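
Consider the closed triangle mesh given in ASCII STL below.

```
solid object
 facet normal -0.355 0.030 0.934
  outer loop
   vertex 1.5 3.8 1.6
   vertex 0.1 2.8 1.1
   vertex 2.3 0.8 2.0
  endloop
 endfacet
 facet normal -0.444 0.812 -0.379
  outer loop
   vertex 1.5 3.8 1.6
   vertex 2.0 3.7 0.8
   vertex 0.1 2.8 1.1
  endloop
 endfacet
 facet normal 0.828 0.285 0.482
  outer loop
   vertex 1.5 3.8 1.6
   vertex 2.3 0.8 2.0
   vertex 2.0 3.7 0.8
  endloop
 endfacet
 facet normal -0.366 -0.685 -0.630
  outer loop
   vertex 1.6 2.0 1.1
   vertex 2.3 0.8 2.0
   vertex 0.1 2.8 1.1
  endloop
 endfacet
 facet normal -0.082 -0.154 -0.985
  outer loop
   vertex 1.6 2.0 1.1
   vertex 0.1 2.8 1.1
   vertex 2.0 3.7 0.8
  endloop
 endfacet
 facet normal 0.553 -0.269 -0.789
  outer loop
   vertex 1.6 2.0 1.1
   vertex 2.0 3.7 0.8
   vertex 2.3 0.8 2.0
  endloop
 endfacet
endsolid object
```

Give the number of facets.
6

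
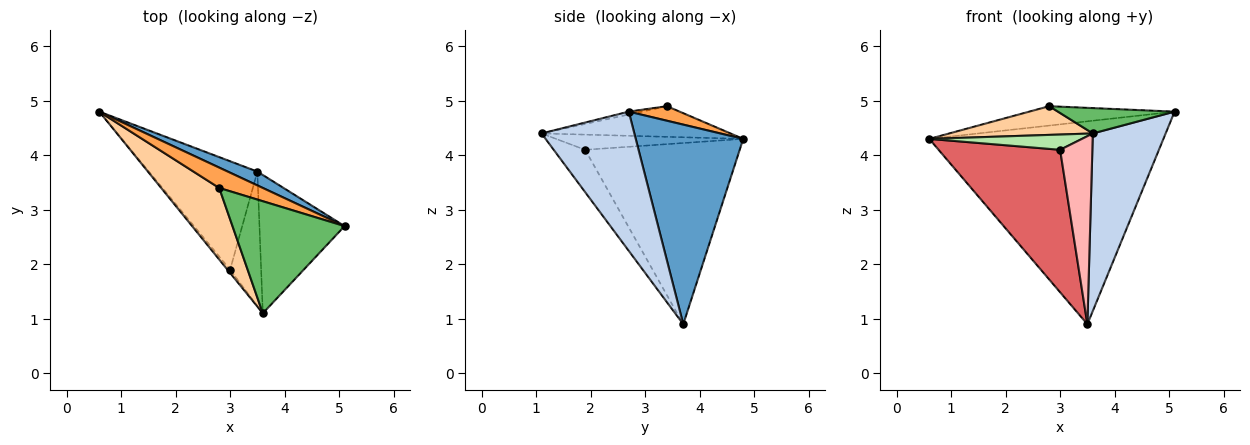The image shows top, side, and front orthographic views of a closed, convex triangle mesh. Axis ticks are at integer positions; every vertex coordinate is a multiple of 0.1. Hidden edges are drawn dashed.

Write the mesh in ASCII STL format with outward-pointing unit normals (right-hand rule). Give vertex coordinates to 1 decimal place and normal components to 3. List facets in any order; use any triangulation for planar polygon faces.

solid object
 facet normal 0.416 0.907 0.062
  outer loop
   vertex 3.5 3.7 0.9
   vertex 0.6 4.8 4.3
   vertex 5.1 2.7 4.8
  endloop
 endfacet
 facet normal 0.709 -0.556 -0.433
  outer loop
   vertex 3.5 3.7 0.9
   vertex 5.1 2.7 4.8
   vertex 3.6 1.1 4.4
  endloop
 endfacet
 facet normal 0.235 0.670 0.704
  outer loop
   vertex 2.8 3.4 4.9
   vertex 5.1 2.7 4.8
   vertex 0.6 4.8 4.3
  endloop
 endfacet
 facet normal -0.440 -0.334 0.833
  outer loop
   vertex 2.8 3.4 4.9
   vertex 0.6 4.8 4.3
   vertex 3.6 1.1 4.4
  endloop
 endfacet
 facet normal -0.025 -0.221 0.975
  outer loop
   vertex 2.8 3.4 4.9
   vertex 3.6 1.1 4.4
   vertex 5.1 2.7 4.8
  endloop
 endfacet
 facet normal -0.768 -0.626 -0.134
  outer loop
   vertex 3.0 1.9 4.1
   vertex 3.6 1.1 4.4
   vertex 0.6 4.8 4.3
  endloop
 endfacet
 facet normal -0.711 -0.559 -0.426
  outer loop
   vertex 3.0 1.9 4.1
   vertex 0.6 4.8 4.3
   vertex 3.5 3.7 0.9
  endloop
 endfacet
 facet normal -0.622 -0.637 -0.456
  outer loop
   vertex 3.0 1.9 4.1
   vertex 3.5 3.7 0.9
   vertex 3.6 1.1 4.4
  endloop
 endfacet
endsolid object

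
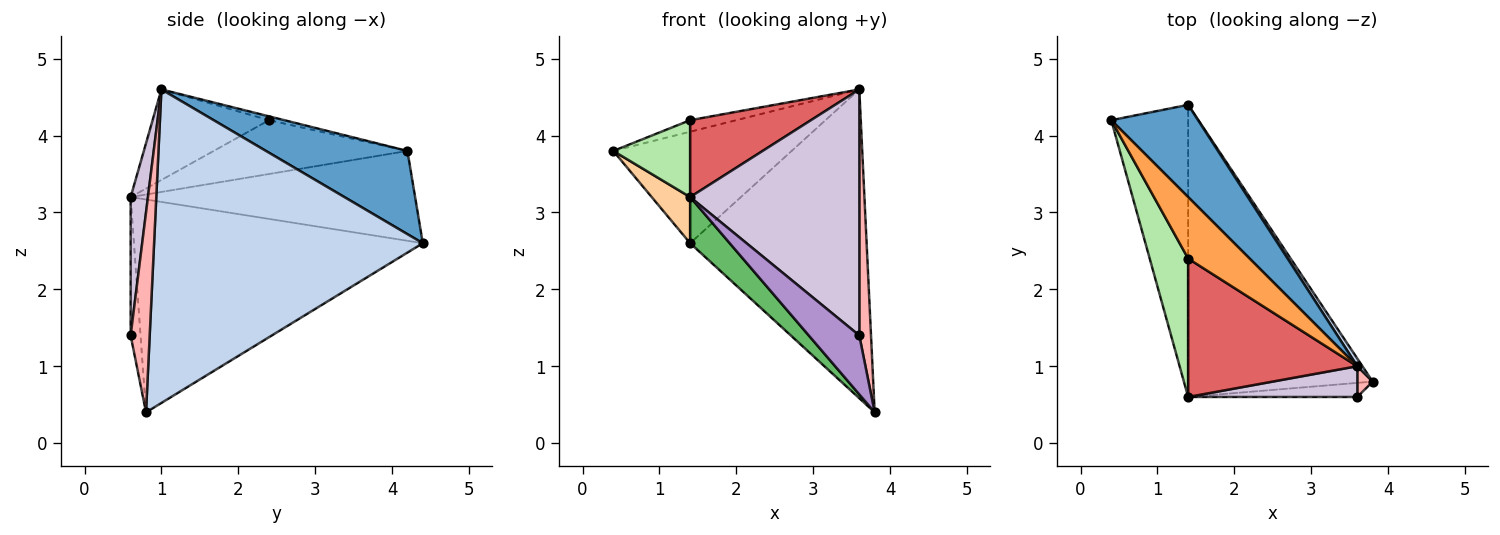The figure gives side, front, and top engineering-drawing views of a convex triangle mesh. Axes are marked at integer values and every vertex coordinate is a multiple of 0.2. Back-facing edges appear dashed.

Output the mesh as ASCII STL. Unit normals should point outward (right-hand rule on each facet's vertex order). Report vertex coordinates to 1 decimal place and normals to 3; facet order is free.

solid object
 facet normal 0.521 0.657 0.544
  outer loop
   vertex 3.6 1.0 4.6
   vertex 1.4 4.4 2.6
   vertex 0.4 4.2 3.8
  endloop
 endfacet
 facet normal 0.836 0.549 0.014
  outer loop
   vertex 3.6 1.0 4.6
   vertex 3.8 0.8 0.4
   vertex 1.4 4.4 2.6
  endloop
 endfacet
 facet normal -0.061 0.184 0.981
  outer loop
   vertex 1.4 2.4 4.2
   vertex 3.6 1.0 4.6
   vertex 0.4 4.2 3.8
  endloop
 endfacet
 facet normal -0.756 -0.102 -0.647
  outer loop
   vertex 1.4 0.6 3.2
   vertex 0.4 4.2 3.8
   vertex 1.4 4.4 2.6
  endloop
 endfacet
 facet normal -0.752 -0.103 -0.652
  outer loop
   vertex 1.4 0.6 3.2
   vertex 1.4 4.4 2.6
   vertex 3.8 0.8 0.4
  endloop
 endfacet
 facet normal -0.774 -0.307 0.553
  outer loop
   vertex 1.4 0.6 3.2
   vertex 1.4 2.4 4.2
   vertex 0.4 4.2 3.8
  endloop
 endfacet
 facet normal -0.424 -0.440 0.792
  outer loop
   vertex 1.4 0.6 3.2
   vertex 3.6 1.0 4.6
   vertex 1.4 2.4 4.2
  endloop
 endfacet
 facet normal 0.850 -0.523 0.065
  outer loop
   vertex 3.6 0.6 1.4
   vertex 3.8 0.8 0.4
   vertex 3.6 1.0 4.6
  endloop
 endfacet
 facet normal -0.187 -0.955 -0.228
  outer loop
   vertex 3.6 0.6 1.4
   vertex 1.4 0.6 3.2
   vertex 3.8 0.8 0.4
  endloop
 endfacet
 facet normal 0.101 -0.987 0.123
  outer loop
   vertex 3.6 0.6 1.4
   vertex 3.6 1.0 4.6
   vertex 1.4 0.6 3.2
  endloop
 endfacet
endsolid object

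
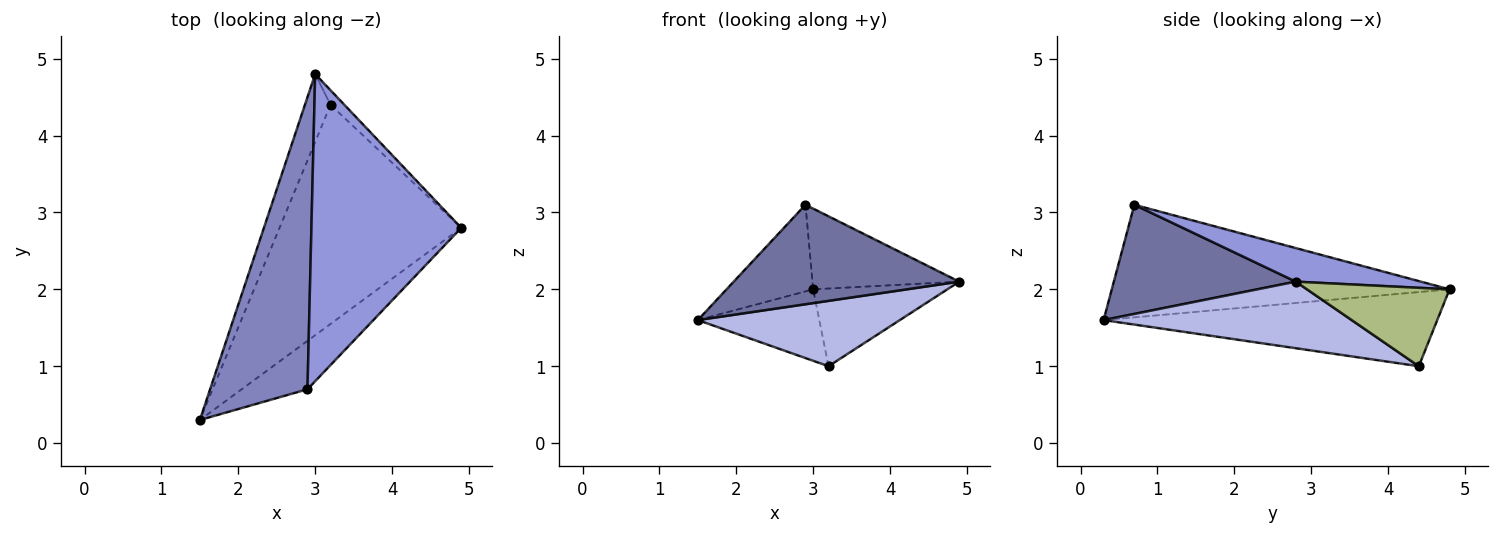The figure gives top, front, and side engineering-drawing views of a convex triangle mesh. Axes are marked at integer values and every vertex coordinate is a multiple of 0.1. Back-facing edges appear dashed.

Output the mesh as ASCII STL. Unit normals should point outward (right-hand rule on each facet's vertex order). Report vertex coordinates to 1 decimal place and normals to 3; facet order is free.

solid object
 facet normal 0.587 -0.728 -0.354
  outer loop
   vertex 2.9 0.7 3.1
   vertex 1.5 0.3 1.6
   vertex 4.9 2.8 2.1
  endloop
 endfacet
 facet normal -0.742 0.190 0.642
  outer loop
   vertex 2.9 0.7 3.1
   vertex 3.0 4.8 2.0
   vertex 1.5 0.3 1.6
  endloop
 endfacet
 facet normal 0.212 0.248 0.945
  outer loop
   vertex 2.9 0.7 3.1
   vertex 4.9 2.8 2.1
   vertex 3.0 4.8 2.0
  endloop
 endfacet
 facet normal 0.331 -0.270 -0.904
  outer loop
   vertex 3.2 4.4 1.0
   vertex 4.9 2.8 2.1
   vertex 1.5 0.3 1.6
  endloop
 endfacet
 facet normal -0.894 0.325 -0.309
  outer loop
   vertex 3.2 4.4 1.0
   vertex 1.5 0.3 1.6
   vertex 3.0 4.8 2.0
  endloop
 endfacet
 facet normal 0.722 0.680 -0.127
  outer loop
   vertex 3.2 4.4 1.0
   vertex 3.0 4.8 2.0
   vertex 4.9 2.8 2.1
  endloop
 endfacet
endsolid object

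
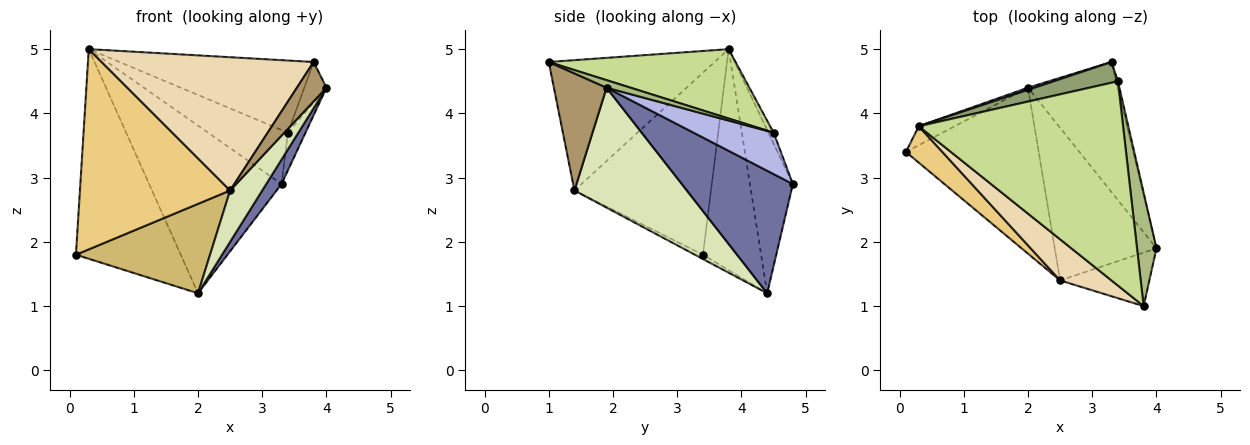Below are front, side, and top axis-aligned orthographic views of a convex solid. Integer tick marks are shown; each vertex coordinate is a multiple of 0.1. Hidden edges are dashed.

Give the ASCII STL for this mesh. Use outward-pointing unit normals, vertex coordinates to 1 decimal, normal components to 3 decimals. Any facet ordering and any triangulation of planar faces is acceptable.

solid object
 facet normal 0.802 -0.110 -0.587
  outer loop
   vertex 2.0 4.4 1.2
   vertex 3.3 4.8 2.9
   vertex 4.0 1.9 4.4
  endloop
 endfacet
 facet normal -0.484 0.872 -0.079
  outer loop
   vertex 2.0 4.4 1.2
   vertex 0.1 3.4 1.8
   vertex 0.3 3.8 5.0
  endloop
 endfacet
 facet normal -0.309 0.951 0.012
  outer loop
   vertex 2.0 4.4 1.2
   vertex 0.3 3.8 5.0
   vertex 3.3 4.8 2.9
  endloop
 endfacet
 facet normal 0.976 0.214 -0.042
  outer loop
   vertex 3.4 4.5 3.7
   vertex 4.0 1.9 4.4
   vertex 3.3 4.8 2.9
  endloop
 endfacet
 facet normal -0.061 0.932 0.357
  outer loop
   vertex 3.4 4.5 3.7
   vertex 3.3 4.8 2.9
   vertex 0.3 3.8 5.0
  endloop
 endfacet
 facet normal 0.342 0.317 0.885
  outer loop
   vertex 3.4 4.5 3.7
   vertex 3.8 1.0 4.8
   vertex 4.0 1.9 4.4
  endloop
 endfacet
 facet normal 0.305 0.317 0.898
  outer loop
   vertex 3.4 4.5 3.7
   vertex 0.3 3.8 5.0
   vertex 3.8 1.0 4.8
  endloop
 endfacet
 facet normal 0.745 -0.213 -0.632
  outer loop
   vertex 2.5 1.4 2.8
   vertex 2.0 4.4 1.2
   vertex 4.0 1.9 4.4
  endloop
 endfacet
 facet normal 0.726 -0.407 -0.554
  outer loop
   vertex 2.5 1.4 2.8
   vertex 4.0 1.9 4.4
   vertex 3.8 1.0 4.8
  endloop
 endfacet
 facet normal -0.028 -0.474 -0.880
  outer loop
   vertex 2.5 1.4 2.8
   vertex 0.1 3.4 1.8
   vertex 2.0 4.4 1.2
  endloop
 endfacet
 facet normal -0.667 -0.733 0.133
  outer loop
   vertex 2.5 1.4 2.8
   vertex 0.3 3.8 5.0
   vertex 0.1 3.4 1.8
  endloop
 endfacet
 facet normal -0.599 -0.765 0.236
  outer loop
   vertex 2.5 1.4 2.8
   vertex 3.8 1.0 4.8
   vertex 0.3 3.8 5.0
  endloop
 endfacet
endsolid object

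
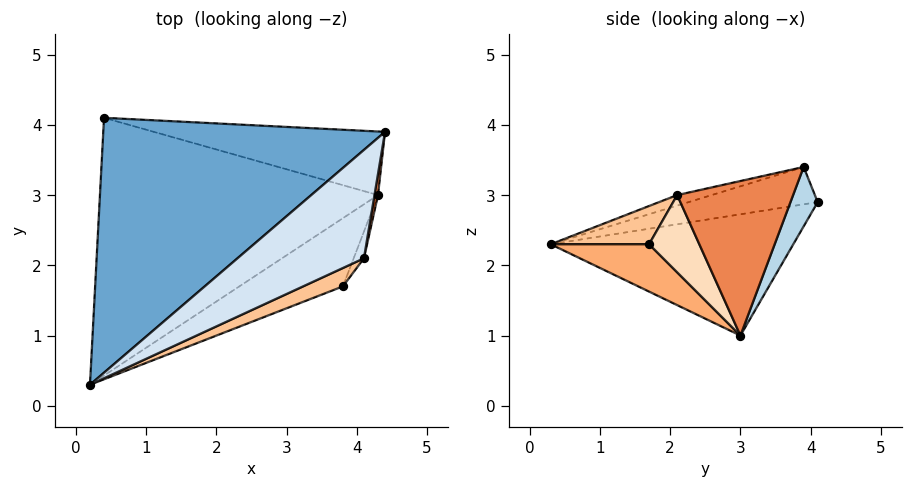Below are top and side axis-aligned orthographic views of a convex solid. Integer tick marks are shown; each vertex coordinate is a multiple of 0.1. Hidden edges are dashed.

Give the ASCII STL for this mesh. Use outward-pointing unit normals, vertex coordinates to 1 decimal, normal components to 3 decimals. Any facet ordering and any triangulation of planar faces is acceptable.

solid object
 facet normal -0.130 -0.148 0.980
  outer loop
   vertex 0.4 4.1 2.9
   vertex 0.2 0.3 2.3
   vertex 4.4 3.9 3.4
  endloop
 endfacet
 facet normal -0.394 0.164 -0.904
  outer loop
   vertex 4.3 3.0 1.0
   vertex 0.2 0.3 2.3
   vertex 0.4 4.1 2.9
  endloop
 endfacet
 facet normal 0.091 0.931 -0.353
  outer loop
   vertex 4.3 3.0 1.0
   vertex 0.4 4.1 2.9
   vertex 4.4 3.9 3.4
  endloop
 endfacet
 facet normal -0.081 -0.203 0.976
  outer loop
   vertex 4.1 2.1 3.0
   vertex 4.4 3.9 3.4
   vertex 0.2 0.3 2.3
  endloop
 endfacet
 facet normal 0.985 -0.169 0.022
  outer loop
   vertex 4.1 2.1 3.0
   vertex 4.3 3.0 1.0
   vertex 4.4 3.9 3.4
  endloop
 endfacet
 facet normal 0.284 -0.730 -0.621
  outer loop
   vertex 3.8 1.7 2.3
   vertex 0.2 0.3 2.3
   vertex 4.3 3.0 1.0
  endloop
 endfacet
 facet normal 0.339 -0.872 0.353
  outer loop
   vertex 3.8 1.7 2.3
   vertex 4.1 2.1 3.0
   vertex 0.2 0.3 2.3
  endloop
 endfacet
 facet normal 0.882 -0.456 -0.117
  outer loop
   vertex 3.8 1.7 2.3
   vertex 4.3 3.0 1.0
   vertex 4.1 2.1 3.0
  endloop
 endfacet
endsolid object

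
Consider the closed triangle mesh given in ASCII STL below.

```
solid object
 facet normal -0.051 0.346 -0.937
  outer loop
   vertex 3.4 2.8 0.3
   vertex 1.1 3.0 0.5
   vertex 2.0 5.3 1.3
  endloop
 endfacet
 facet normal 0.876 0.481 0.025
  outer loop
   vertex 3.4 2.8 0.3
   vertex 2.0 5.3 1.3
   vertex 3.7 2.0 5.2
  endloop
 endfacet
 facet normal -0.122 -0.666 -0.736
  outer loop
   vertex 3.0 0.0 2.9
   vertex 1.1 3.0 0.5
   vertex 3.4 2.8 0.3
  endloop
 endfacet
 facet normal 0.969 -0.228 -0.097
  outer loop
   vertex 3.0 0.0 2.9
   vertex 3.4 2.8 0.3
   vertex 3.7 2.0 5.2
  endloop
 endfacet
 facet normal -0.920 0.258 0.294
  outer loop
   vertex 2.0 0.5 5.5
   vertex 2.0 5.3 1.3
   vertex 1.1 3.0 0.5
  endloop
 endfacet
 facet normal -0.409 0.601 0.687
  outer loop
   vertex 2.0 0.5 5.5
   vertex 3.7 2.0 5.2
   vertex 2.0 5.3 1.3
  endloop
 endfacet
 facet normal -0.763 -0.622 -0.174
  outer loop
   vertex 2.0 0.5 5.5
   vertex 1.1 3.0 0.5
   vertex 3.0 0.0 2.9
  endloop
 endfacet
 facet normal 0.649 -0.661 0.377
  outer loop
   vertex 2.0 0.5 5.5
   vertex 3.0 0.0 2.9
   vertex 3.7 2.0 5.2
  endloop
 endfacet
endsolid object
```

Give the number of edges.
12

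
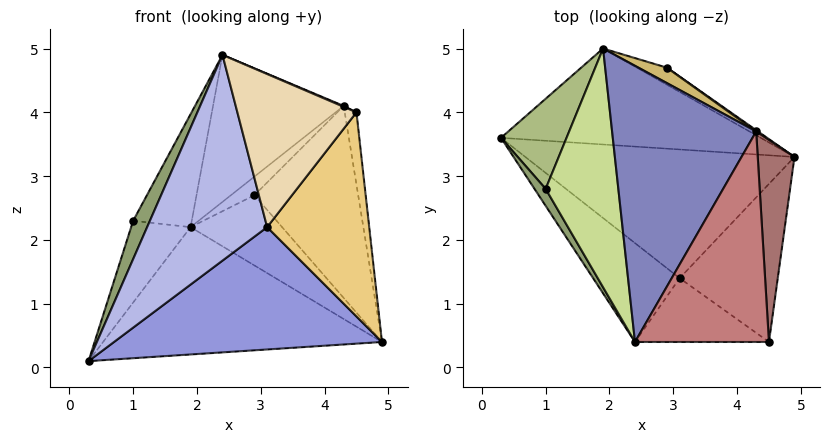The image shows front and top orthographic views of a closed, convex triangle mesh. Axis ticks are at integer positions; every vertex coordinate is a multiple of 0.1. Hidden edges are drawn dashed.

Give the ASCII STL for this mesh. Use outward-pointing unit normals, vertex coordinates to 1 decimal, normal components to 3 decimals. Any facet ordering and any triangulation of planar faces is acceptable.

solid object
 facet normal 0.091 0.795 -0.599
  outer loop
   vertex 1.9 5.0 2.2
   vertex 4.9 3.3 0.4
   vertex 0.3 3.6 0.1
  endloop
 endfacet
 facet normal -0.406 0.429 0.807
  outer loop
   vertex 4.3 3.7 4.1
   vertex 1.9 5.0 2.2
   vertex 2.4 0.4 4.9
  endloop
 endfacet
 facet normal 0.002 -0.689 -0.725
  outer loop
   vertex 3.1 1.4 2.2
   vertex 0.3 3.6 0.1
   vertex 4.9 3.3 0.4
  endloop
 endfacet
 facet normal -0.358 -0.842 -0.404
  outer loop
   vertex 3.1 1.4 2.2
   vertex 2.4 0.4 4.9
   vertex 0.3 3.6 0.1
  endloop
 endfacet
 facet normal -0.918 -0.362 0.161
  outer loop
   vertex 1.0 2.8 2.3
   vertex 0.3 3.6 0.1
   vertex 2.4 0.4 4.9
  endloop
 endfacet
 facet normal -0.842 0.363 0.400
  outer loop
   vertex 1.0 2.8 2.3
   vertex 1.9 5.0 2.2
   vertex 0.3 3.6 0.1
  endloop
 endfacet
 facet normal -0.687 0.311 0.657
  outer loop
   vertex 1.0 2.8 2.3
   vertex 2.4 0.4 4.9
   vertex 1.9 5.0 2.2
  endloop
 endfacet
 facet normal 0.379 0.899 -0.218
  outer loop
   vertex 2.9 4.7 2.7
   vertex 4.9 3.3 0.4
   vertex 1.9 5.0 2.2
  endloop
 endfacet
 facet normal 0.578 0.816 0.005
  outer loop
   vertex 2.9 4.7 2.7
   vertex 4.3 3.7 4.1
   vertex 4.9 3.3 0.4
  endloop
 endfacet
 facet normal -0.088 0.767 0.636
  outer loop
   vertex 2.9 4.7 2.7
   vertex 1.9 5.0 2.2
   vertex 4.3 3.7 4.1
  endloop
 endfacet
 facet normal 0.217 -0.772 -0.598
  outer loop
   vertex 4.5 0.4 4.0
   vertex 3.1 1.4 2.2
   vertex 4.9 3.3 0.4
  endloop
 endfacet
 facet normal -0.163 -0.911 -0.379
  outer loop
   vertex 4.5 0.4 4.0
   vertex 2.4 0.4 4.9
   vertex 3.1 1.4 2.2
  endloop
 endfacet
 facet normal 0.987 0.055 0.154
  outer loop
   vertex 4.5 0.4 4.0
   vertex 4.9 3.3 0.4
   vertex 4.3 3.7 4.1
  endloop
 endfacet
 facet normal 0.394 -0.004 0.919
  outer loop
   vertex 4.5 0.4 4.0
   vertex 4.3 3.7 4.1
   vertex 2.4 0.4 4.9
  endloop
 endfacet
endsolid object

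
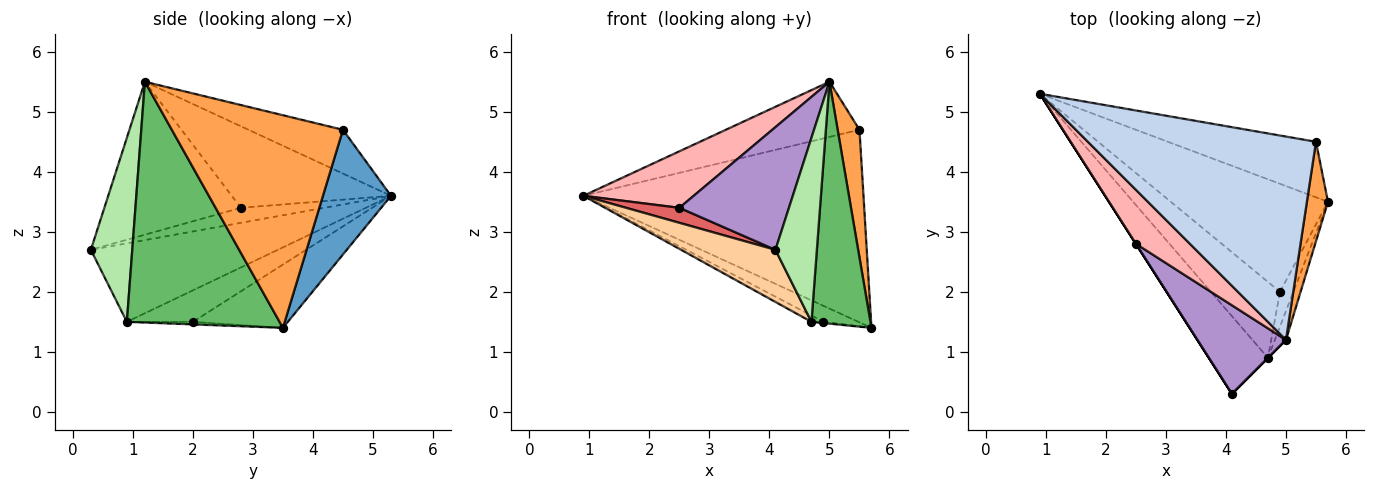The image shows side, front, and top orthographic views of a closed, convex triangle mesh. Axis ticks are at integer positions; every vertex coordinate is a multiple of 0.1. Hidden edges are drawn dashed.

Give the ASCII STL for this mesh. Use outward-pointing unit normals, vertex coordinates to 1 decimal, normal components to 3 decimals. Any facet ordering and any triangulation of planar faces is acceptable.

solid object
 facet normal 0.227 0.936 -0.270
  outer loop
   vertex 5.5 4.5 4.7
   vertex 5.7 3.5 1.4
   vertex 0.9 5.3 3.6
  endloop
 endfacet
 facet normal -0.182 0.258 0.949
  outer loop
   vertex 5.5 4.5 4.7
   vertex 0.9 5.3 3.6
   vertex 5.0 1.2 5.5
  endloop
 endfacet
 facet normal 0.987 -0.126 0.098
  outer loop
   vertex 5.5 4.5 4.7
   vertex 5.0 1.2 5.5
   vertex 5.7 3.5 1.4
  endloop
 endfacet
 facet normal -0.741 -0.374 -0.558
  outer loop
   vertex 4.7 0.9 1.5
   vertex 4.1 0.3 2.7
   vertex 0.9 5.3 3.6
  endloop
 endfacet
 facet normal 0.932 -0.360 -0.043
  outer loop
   vertex 4.7 0.9 1.5
   vertex 5.7 3.5 1.4
   vertex 5.0 1.2 5.5
  endloop
 endfacet
 facet normal 0.707 -0.707 0.000
  outer loop
   vertex 4.7 0.9 1.5
   vertex 5.0 1.2 5.5
   vertex 4.1 0.3 2.7
  endloop
 endfacet
 facet normal -0.842 -0.539 0.000
  outer loop
   vertex 2.5 2.8 3.4
   vertex 0.9 5.3 3.6
   vertex 4.1 0.3 2.7
  endloop
 endfacet
 facet normal -0.722 -0.500 0.478
  outer loop
   vertex 2.5 2.8 3.4
   vertex 5.0 1.2 5.5
   vertex 0.9 5.3 3.6
  endloop
 endfacet
 facet normal -0.711 -0.570 0.412
  outer loop
   vertex 2.5 2.8 3.4
   vertex 4.1 0.3 2.7
   vertex 5.0 1.2 5.5
  endloop
 endfacet
 facet normal -0.370 0.136 -0.919
  outer loop
   vertex 4.9 2.0 1.5
   vertex 0.9 5.3 3.6
   vertex 5.7 3.5 1.4
  endloop
 endfacet
 facet normal -0.414 0.075 -0.907
  outer loop
   vertex 4.9 2.0 1.5
   vertex 4.7 0.9 1.5
   vertex 0.9 5.3 3.6
  endloop
 endfacet
 facet normal -0.186 0.034 -0.982
  outer loop
   vertex 4.9 2.0 1.5
   vertex 5.7 3.5 1.4
   vertex 4.7 0.9 1.5
  endloop
 endfacet
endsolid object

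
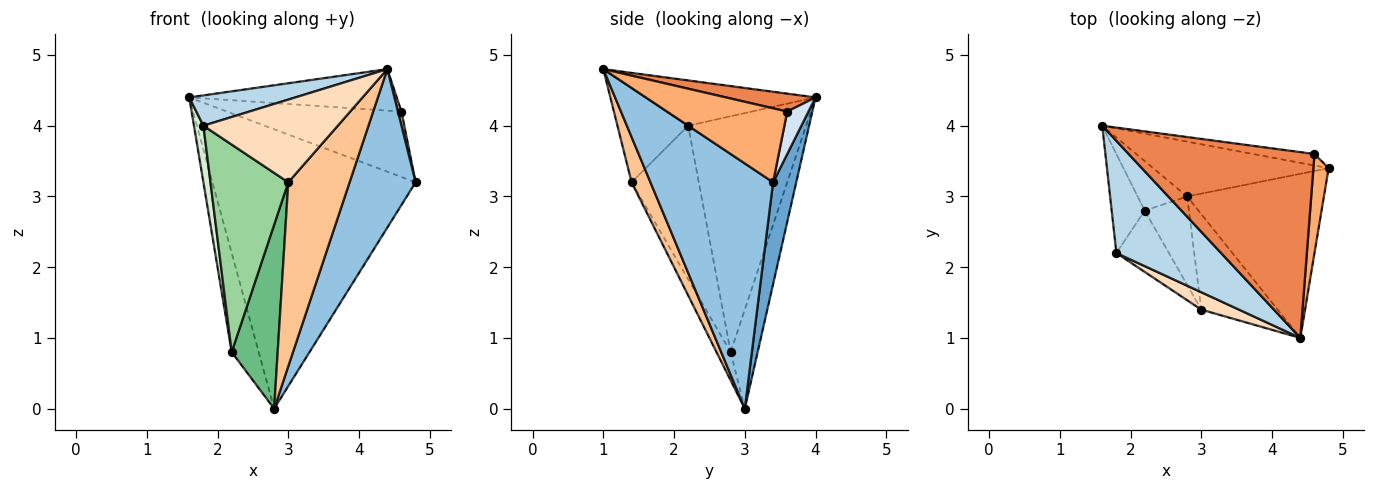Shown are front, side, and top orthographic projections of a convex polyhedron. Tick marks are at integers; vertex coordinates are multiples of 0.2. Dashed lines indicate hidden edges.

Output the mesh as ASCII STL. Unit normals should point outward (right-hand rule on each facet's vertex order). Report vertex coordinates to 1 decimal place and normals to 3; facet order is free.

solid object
 facet normal 0.111 0.975 -0.191
  outer loop
   vertex 2.8 3.0 0.0
   vertex 1.6 4.0 4.4
   vertex 4.8 3.4 3.2
  endloop
 endfacet
 facet normal 0.790 -0.426 -0.441
  outer loop
   vertex 2.8 3.0 0.0
   vertex 4.8 3.4 3.2
   vertex 4.4 1.0 4.8
  endloop
 endfacet
 facet normal -0.385 -0.241 0.891
  outer loop
   vertex 1.8 2.2 4.0
   vertex 4.4 1.0 4.8
   vertex 1.6 4.0 4.4
  endloop
 endfacet
 facet normal 0.119 0.978 -0.172
  outer loop
   vertex 4.6 3.6 4.2
   vertex 4.8 3.4 3.2
   vertex 1.6 4.0 4.4
  endloop
 endfacet
 facet normal 0.094 0.217 0.972
  outer loop
   vertex 4.6 3.6 4.2
   vertex 1.6 4.0 4.4
   vertex 4.4 1.0 4.8
  endloop
 endfacet
 facet normal 0.979 -0.029 0.202
  outer loop
   vertex 4.6 3.6 4.2
   vertex 4.4 1.0 4.8
   vertex 4.8 3.4 3.2
  endloop
 endfacet
 facet normal 0.263 -0.856 -0.445
  outer loop
   vertex 3.0 1.4 3.2
   vertex 2.8 3.0 0.0
   vertex 4.4 1.0 4.8
  endloop
 endfacet
 facet normal -0.458 -0.870 0.183
  outer loop
   vertex 3.0 1.4 3.2
   vertex 4.4 1.0 4.8
   vertex 1.8 2.2 4.0
  endloop
 endfacet
 facet normal -0.267 -0.868 -0.418
  outer loop
   vertex 2.2 2.8 0.8
   vertex 2.8 3.0 0.0
   vertex 3.0 1.4 3.2
  endloop
 endfacet
 facet normal -0.638 -0.739 -0.218
  outer loop
   vertex 2.2 2.8 0.8
   vertex 3.0 1.4 3.2
   vertex 1.8 2.2 4.0
  endloop
 endfacet
 facet normal -0.667 0.667 -0.333
  outer loop
   vertex 2.2 2.8 0.8
   vertex 1.6 4.0 4.4
   vertex 2.8 3.0 0.0
  endloop
 endfacet
 facet normal -0.987 -0.079 -0.138
  outer loop
   vertex 2.2 2.8 0.8
   vertex 1.8 2.2 4.0
   vertex 1.6 4.0 4.4
  endloop
 endfacet
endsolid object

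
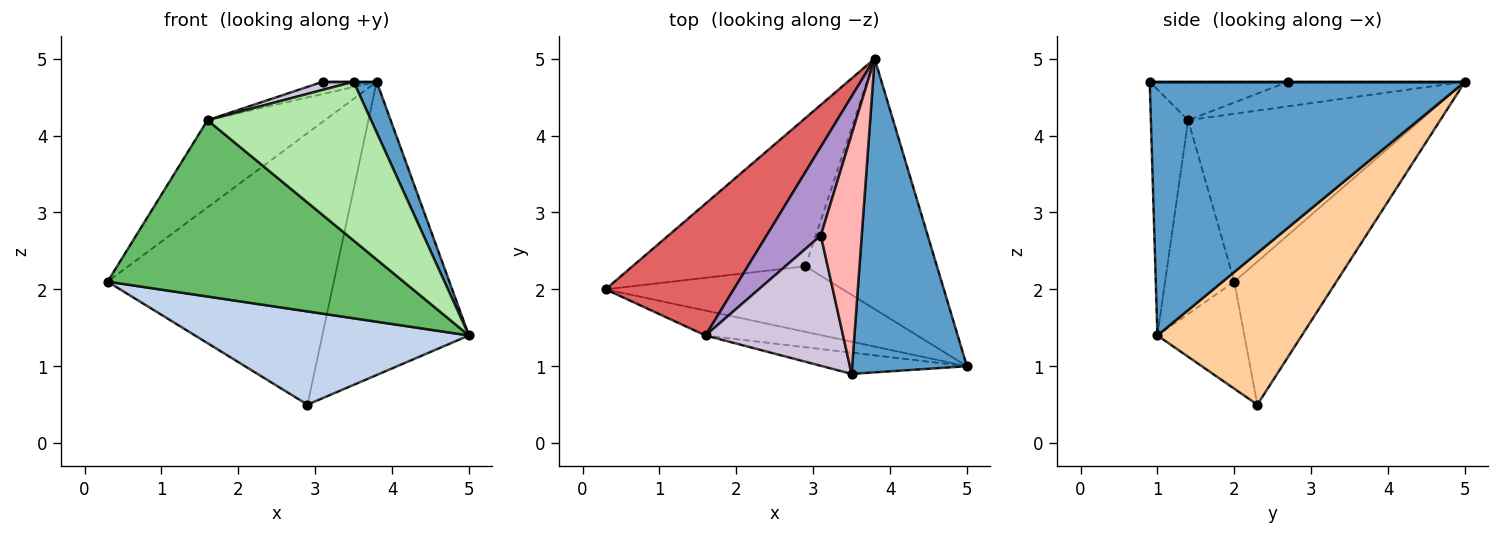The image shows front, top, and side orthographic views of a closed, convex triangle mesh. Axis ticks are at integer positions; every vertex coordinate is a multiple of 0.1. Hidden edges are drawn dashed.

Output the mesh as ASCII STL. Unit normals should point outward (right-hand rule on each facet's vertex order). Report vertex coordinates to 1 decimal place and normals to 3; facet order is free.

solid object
 facet normal 0.909 -0.067 0.411
  outer loop
   vertex 3.5 0.9 4.7
   vertex 5.0 1.0 1.4
   vertex 3.8 5.0 4.7
  endloop
 endfacet
 facet normal -0.251 -0.792 -0.557
  outer loop
   vertex 2.9 2.3 0.5
   vertex 5.0 1.0 1.4
   vertex 0.3 2.0 2.1
  endloop
 endfacet
 facet normal -0.368 0.816 -0.446
  outer loop
   vertex 2.9 2.3 0.5
   vertex 0.3 2.0 2.1
   vertex 3.8 5.0 4.7
  endloop
 endfacet
 facet normal 0.600 0.609 -0.520
  outer loop
   vertex 2.9 2.3 0.5
   vertex 3.8 5.0 4.7
   vertex 5.0 1.0 1.4
  endloop
 endfacet
 facet normal -0.226 -0.965 -0.136
  outer loop
   vertex 1.6 1.4 4.2
   vertex 0.3 2.0 2.1
   vertex 5.0 1.0 1.4
  endloop
 endfacet
 facet normal -0.220 -0.967 -0.129
  outer loop
   vertex 1.6 1.4 4.2
   vertex 5.0 1.0 1.4
   vertex 3.5 0.9 4.7
  endloop
 endfacet
 facet normal -0.738 0.373 0.563
  outer loop
   vertex 1.6 1.4 4.2
   vertex 3.8 5.0 4.7
   vertex 0.3 2.0 2.1
  endloop
 endfacet
 facet normal 0.000 0.000 1.000
  outer loop
   vertex 3.1 2.7 4.7
   vertex 3.5 0.9 4.7
   vertex 3.8 5.0 4.7
  endloop
 endfacet
 facet normal -0.409 0.125 0.904
  outer loop
   vertex 3.1 2.7 4.7
   vertex 3.8 5.0 4.7
   vertex 1.6 1.4 4.2
  endloop
 endfacet
 facet normal -0.269 -0.060 0.961
  outer loop
   vertex 3.1 2.7 4.7
   vertex 1.6 1.4 4.2
   vertex 3.5 0.9 4.7
  endloop
 endfacet
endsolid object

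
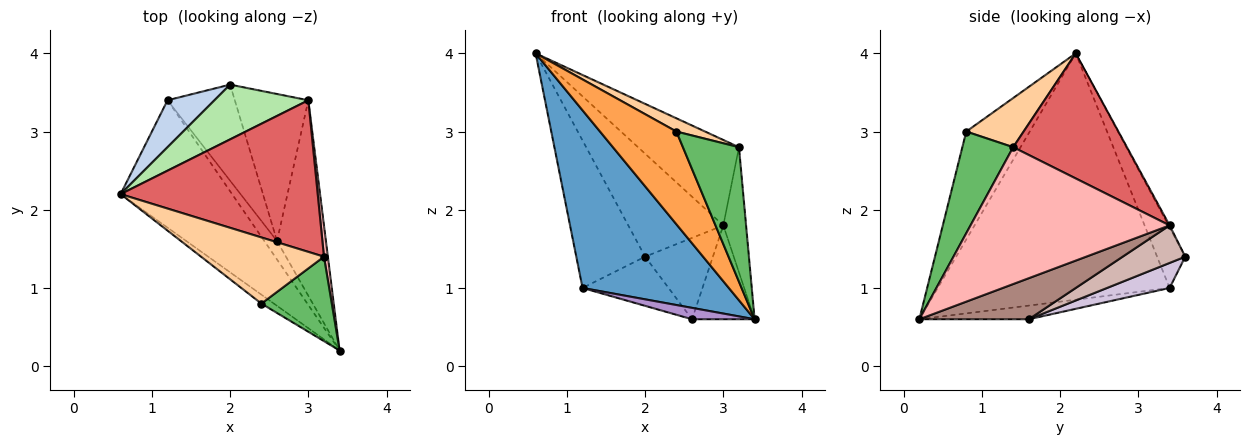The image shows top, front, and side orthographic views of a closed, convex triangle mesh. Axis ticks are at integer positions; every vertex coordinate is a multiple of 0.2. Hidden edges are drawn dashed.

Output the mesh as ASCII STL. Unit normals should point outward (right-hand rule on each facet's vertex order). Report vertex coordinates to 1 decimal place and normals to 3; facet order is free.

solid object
 facet normal -0.790 -0.498 -0.357
  outer loop
   vertex 1.2 3.4 1.0
   vertex 3.4 0.2 0.6
   vertex 0.6 2.2 4.0
  endloop
 endfacet
 facet normal -0.363 0.888 0.282
  outer loop
   vertex 1.2 3.4 1.0
   vertex 0.6 2.2 4.0
   vertex 2.0 3.6 1.4
  endloop
 endfacet
 facet normal -0.638 -0.767 -0.074
  outer loop
   vertex 2.4 0.8 3.0
   vertex 0.6 2.2 4.0
   vertex 3.4 0.2 0.6
  endloop
 endfacet
 facet normal 0.365 -0.183 0.913
  outer loop
   vertex 2.4 0.8 3.0
   vertex 3.2 1.4 2.8
   vertex 0.6 2.2 4.0
  endloop
 endfacet
 facet normal 0.609 -0.672 0.422
  outer loop
   vertex 2.4 0.8 3.0
   vertex 3.4 0.2 0.6
   vertex 3.2 1.4 2.8
  endloop
 endfacet
 facet normal -0.011 0.883 0.469
  outer loop
   vertex 3.0 3.4 1.8
   vertex 2.0 3.6 1.4
   vertex 0.6 2.2 4.0
  endloop
 endfacet
 facet normal 0.484 0.430 0.762
  outer loop
   vertex 3.0 3.4 1.8
   vertex 0.6 2.2 4.0
   vertex 3.2 1.4 2.8
  endloop
 endfacet
 facet normal 0.993 0.114 0.028
  outer loop
   vertex 3.0 3.4 1.8
   vertex 3.2 1.4 2.8
   vertex 3.4 0.2 0.6
  endloop
 endfacet
 facet normal -0.676 -0.386 -0.628
  outer loop
   vertex 2.6 1.6 0.6
   vertex 3.4 0.2 0.6
   vertex 1.2 3.4 1.0
  endloop
 endfacet
 facet normal 0.314 0.432 -0.845
  outer loop
   vertex 2.6 1.6 0.6
   vertex 1.2 3.4 1.0
   vertex 2.0 3.6 1.4
  endloop
 endfacet
 facet normal 0.604 0.345 -0.719
  outer loop
   vertex 2.6 1.6 0.6
   vertex 3.0 3.4 1.8
   vertex 3.4 0.2 0.6
  endloop
 endfacet
 facet normal 0.408 0.442 -0.799
  outer loop
   vertex 2.6 1.6 0.6
   vertex 2.0 3.6 1.4
   vertex 3.0 3.4 1.8
  endloop
 endfacet
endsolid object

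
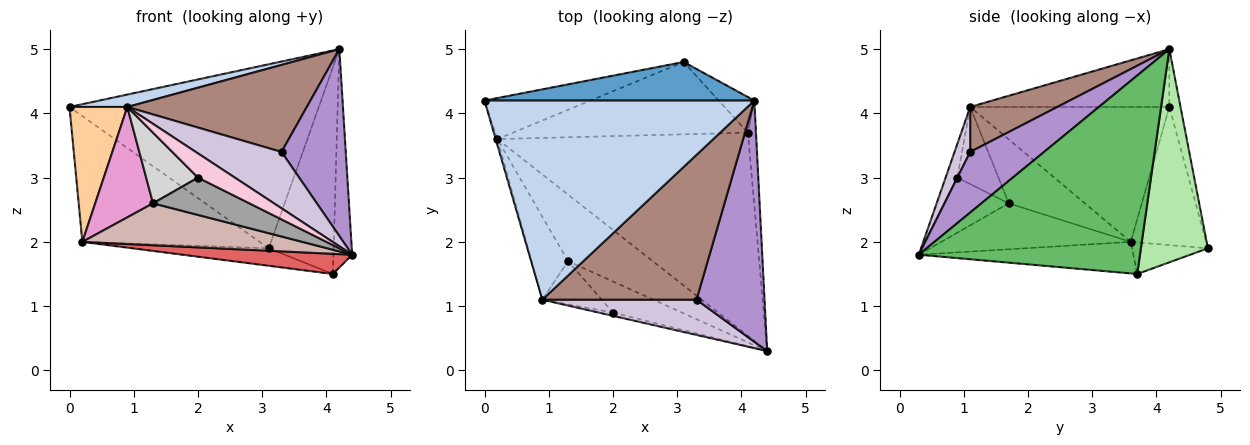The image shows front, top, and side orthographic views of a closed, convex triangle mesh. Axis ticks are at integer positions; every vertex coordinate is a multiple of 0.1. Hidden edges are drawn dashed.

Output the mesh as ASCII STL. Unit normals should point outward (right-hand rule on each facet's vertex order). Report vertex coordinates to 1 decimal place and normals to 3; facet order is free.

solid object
 facet normal -0.044 0.978 0.205
  outer loop
   vertex 3.1 4.8 1.9
   vertex 0.0 4.2 4.1
   vertex 4.2 4.2 5.0
  endloop
 endfacet
 facet normal -0.209 -0.061 0.976
  outer loop
   vertex 0.9 1.1 4.1
   vertex 4.2 4.2 5.0
   vertex 0.0 4.2 4.1
  endloop
 endfacet
 facet normal -0.375 0.881 -0.288
  outer loop
   vertex 0.2 3.6 2.0
   vertex 0.0 4.2 4.1
   vertex 3.1 4.8 1.9
  endloop
 endfacet
 facet normal -0.960 -0.279 -0.012
  outer loop
   vertex 0.2 3.6 2.0
   vertex 0.9 1.1 4.1
   vertex 0.0 4.2 4.1
  endloop
 endfacet
 facet normal 0.996 0.084 -0.040
  outer loop
   vertex 4.1 3.7 1.5
   vertex 4.2 4.2 5.0
   vertex 4.4 0.3 1.8
  endloop
 endfacet
 facet normal 0.713 0.691 -0.119
  outer loop
   vertex 4.1 3.7 1.5
   vertex 3.1 4.8 1.9
   vertex 4.2 4.2 5.0
  endloop
 endfacet
 facet normal -0.124 -0.098 -0.987
  outer loop
   vertex 4.1 3.7 1.5
   vertex 4.4 0.3 1.8
   vertex 0.2 3.6 2.0
  endloop
 endfacet
 facet normal -0.130 0.233 -0.964
  outer loop
   vertex 4.1 3.7 1.5
   vertex 0.2 3.6 2.0
   vertex 3.1 4.8 1.9
  endloop
 endfacet
 facet normal 0.576 -0.501 0.646
  outer loop
   vertex 3.3 1.1 3.4
   vertex 4.4 0.3 1.8
   vertex 4.2 4.2 5.0
  endloop
 endfacet
 facet normal 0.153 -0.838 0.524
  outer loop
   vertex 3.3 1.1 3.4
   vertex 0.9 1.1 4.1
   vertex 4.4 0.3 1.8
  endloop
 endfacet
 facet normal 0.243 -0.500 0.832
  outer loop
   vertex 3.3 1.1 3.4
   vertex 4.2 4.2 5.0
   vertex 0.9 1.1 4.1
  endloop
 endfacet
 facet normal -0.417 -0.484 -0.769
  outer loop
   vertex 1.3 1.7 2.6
   vertex 0.2 3.6 2.0
   vertex 4.4 0.3 1.8
  endloop
 endfacet
 facet normal -0.725 -0.550 -0.414
  outer loop
   vertex 1.3 1.7 2.6
   vertex 0.9 1.1 4.1
   vertex 0.2 3.6 2.0
  endloop
 endfacet
 facet normal -0.301 -0.945 -0.129
  outer loop
   vertex 2.0 0.9 3.0
   vertex 4.4 0.3 1.8
   vertex 0.9 1.1 4.1
  endloop
 endfacet
 facet normal -0.456 -0.684 -0.570
  outer loop
   vertex 2.0 0.9 3.0
   vertex 1.3 1.7 2.6
   vertex 4.4 0.3 1.8
  endloop
 endfacet
 facet normal -0.561 -0.706 -0.432
  outer loop
   vertex 2.0 0.9 3.0
   vertex 0.9 1.1 4.1
   vertex 1.3 1.7 2.6
  endloop
 endfacet
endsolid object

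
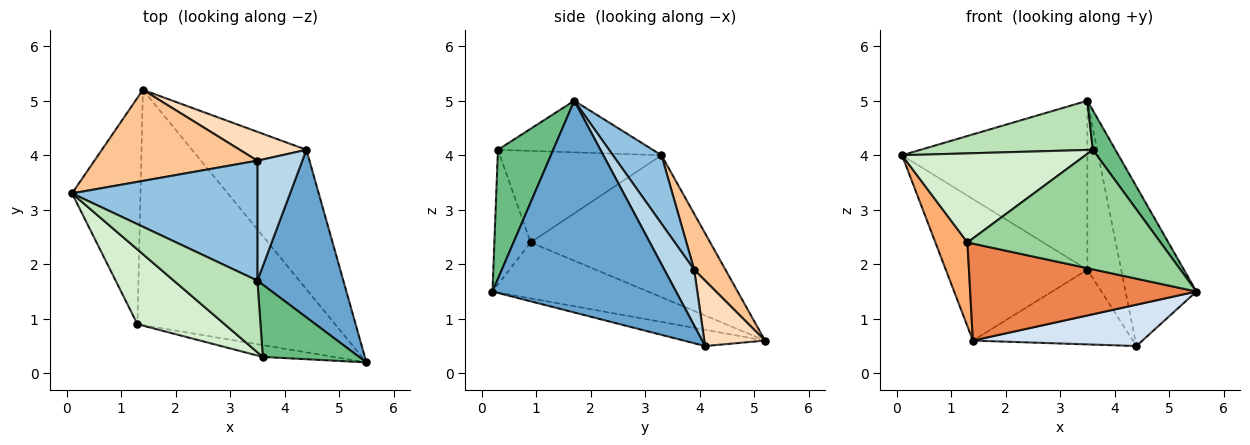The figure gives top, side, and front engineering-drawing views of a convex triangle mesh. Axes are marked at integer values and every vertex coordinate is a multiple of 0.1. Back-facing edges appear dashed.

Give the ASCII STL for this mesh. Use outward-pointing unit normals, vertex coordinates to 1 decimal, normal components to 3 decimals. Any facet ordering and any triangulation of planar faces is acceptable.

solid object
 facet normal 0.872 0.337 0.354
  outer loop
   vertex 3.5 1.7 5.0
   vertex 5.5 0.2 1.5
   vertex 4.4 4.1 0.5
  endloop
 endfacet
 facet normal 0.209 0.798 0.566
  outer loop
   vertex 3.5 3.9 1.9
   vertex 0.1 3.3 4.0
   vertex 3.5 1.7 5.0
  endloop
 endfacet
 facet normal 0.584 0.662 0.470
  outer loop
   vertex 3.5 3.9 1.9
   vertex 3.5 1.7 5.0
   vertex 4.4 4.1 0.5
  endloop
 endfacet
 facet normal -0.135 -0.282 -0.950
  outer loop
   vertex 1.4 5.2 0.6
   vertex 4.4 4.1 0.5
   vertex 5.5 0.2 1.5
  endloop
 endfacet
 facet normal -0.253 -0.369 -0.894
  outer loop
   vertex 1.4 5.2 0.6
   vertex 5.5 0.2 1.5
   vertex 1.3 0.9 2.4
  endloop
 endfacet
 facet normal -0.889 -0.159 -0.429
  outer loop
   vertex 1.4 5.2 0.6
   vertex 1.3 0.9 2.4
   vertex 0.1 3.3 4.0
  endloop
 endfacet
 facet normal 0.183 0.827 0.532
  outer loop
   vertex 1.4 5.2 0.6
   vertex 0.1 3.3 4.0
   vertex 3.5 3.9 1.9
  endloop
 endfacet
 facet normal 0.334 0.879 0.340
  outer loop
   vertex 1.4 5.2 0.6
   vertex 3.5 3.9 1.9
   vertex 4.4 4.1 0.5
  endloop
 endfacet
 facet normal 0.762 -0.311 0.569
  outer loop
   vertex 3.6 0.3 4.1
   vertex 5.5 0.2 1.5
   vertex 3.5 1.7 5.0
  endloop
 endfacet
 facet normal -0.184 -0.978 -0.097
  outer loop
   vertex 3.6 0.3 4.1
   vertex 1.3 0.9 2.4
   vertex 5.5 0.2 1.5
  endloop
 endfacet
 facet normal -0.454 -0.505 0.735
  outer loop
   vertex 3.6 0.3 4.1
   vertex 3.5 1.7 5.0
   vertex 0.1 3.3 4.0
  endloop
 endfacet
 facet normal -0.559 -0.635 0.533
  outer loop
   vertex 3.6 0.3 4.1
   vertex 0.1 3.3 4.0
   vertex 1.3 0.9 2.4
  endloop
 endfacet
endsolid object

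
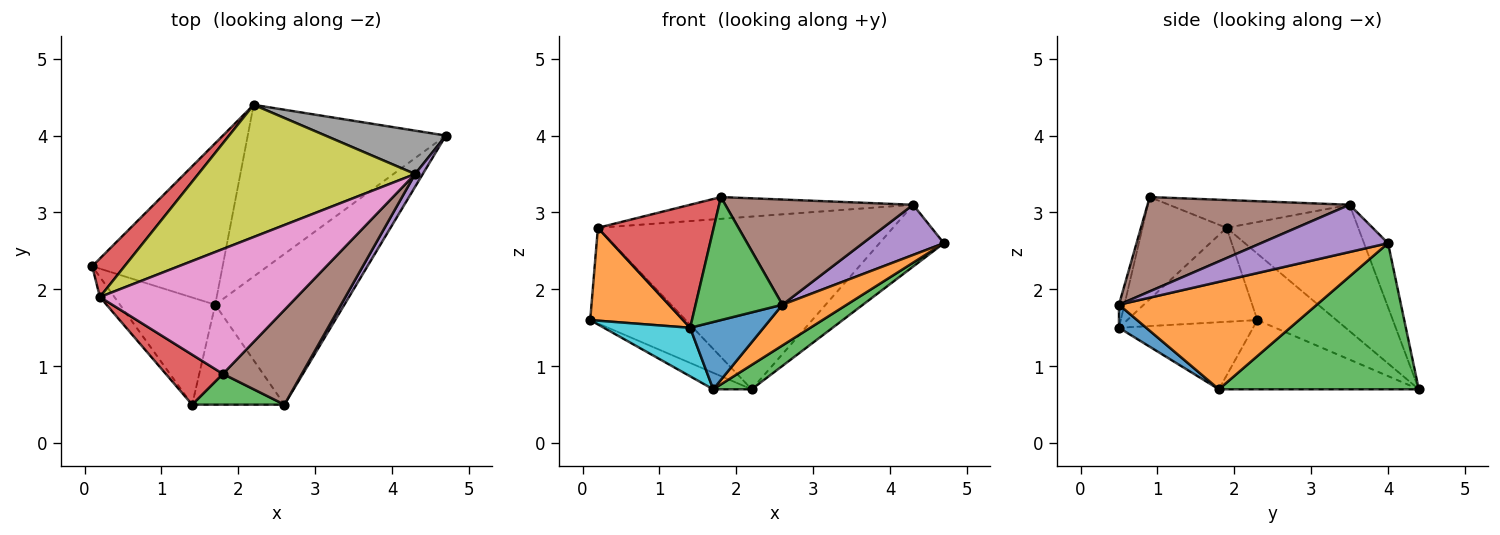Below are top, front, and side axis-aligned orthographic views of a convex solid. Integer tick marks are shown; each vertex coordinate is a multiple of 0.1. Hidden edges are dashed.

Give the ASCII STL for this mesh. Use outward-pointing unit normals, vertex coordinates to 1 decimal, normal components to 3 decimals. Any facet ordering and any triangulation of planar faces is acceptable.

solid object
 facet normal -0.467 0.090 -0.880
  outer loop
   vertex 1.7 1.8 0.7
   vertex 0.1 2.3 1.6
   vertex 2.2 4.4 0.7
  endloop
 endfacet
 facet normal 0.626 -0.204 -0.753
  outer loop
   vertex 1.7 1.8 0.7
   vertex 4.7 4.0 2.6
   vertex 2.6 0.5 1.8
  endloop
 endfacet
 facet normal 0.590 -0.113 -0.800
  outer loop
   vertex 1.7 1.8 0.7
   vertex 2.2 4.4 0.7
   vertex 4.7 4.0 2.6
  endloop
 endfacet
 facet normal -0.609 0.736 0.296
  outer loop
   vertex 0.2 1.9 2.8
   vertex 2.2 4.4 0.7
   vertex 0.1 2.3 1.6
  endloop
 endfacet
 facet normal 0.836 -0.532 0.136
  outer loop
   vertex 4.3 3.5 3.1
   vertex 2.6 0.5 1.8
   vertex 4.7 4.0 2.6
  endloop
 endfacet
 facet normal 0.624 -0.580 0.523
  outer loop
   vertex 4.3 3.5 3.1
   vertex 1.8 0.9 3.2
   vertex 2.6 0.5 1.8
  endloop
 endfacet
 facet normal -0.138 0.170 0.976
  outer loop
   vertex 4.3 3.5 3.1
   vertex 0.2 1.9 2.8
   vertex 1.8 0.9 3.2
  endloop
 endfacet
 facet normal -0.292 0.783 0.549
  outer loop
   vertex 4.3 3.5 3.1
   vertex 4.7 4.0 2.6
   vertex 2.2 4.4 0.7
  endloop
 endfacet
 facet normal -0.334 0.748 0.573
  outer loop
   vertex 4.3 3.5 3.1
   vertex 2.2 4.4 0.7
   vertex 0.2 1.9 2.8
  endloop
 endfacet
 facet normal -0.540 -0.347 -0.767
  outer loop
   vertex 1.4 0.5 1.5
   vertex 0.1 2.3 1.6
   vertex 1.7 1.8 0.7
  endloop
 endfacet
 facet normal 0.203 -0.547 -0.812
  outer loop
   vertex 1.4 0.5 1.5
   vertex 1.7 1.8 0.7
   vertex 2.6 0.5 1.8
  endloop
 endfacet
 facet normal -0.808 -0.576 -0.125
  outer loop
   vertex 1.4 0.5 1.5
   vertex 0.2 1.9 2.8
   vertex 0.1 2.3 1.6
  endloop
 endfacet
 facet normal -0.061 -0.968 0.242
  outer loop
   vertex 1.4 0.5 1.5
   vertex 2.6 0.5 1.8
   vertex 1.8 0.9 3.2
  endloop
 endfacet
 facet normal -0.558 -0.769 0.312
  outer loop
   vertex 1.4 0.5 1.5
   vertex 1.8 0.9 3.2
   vertex 0.2 1.9 2.8
  endloop
 endfacet
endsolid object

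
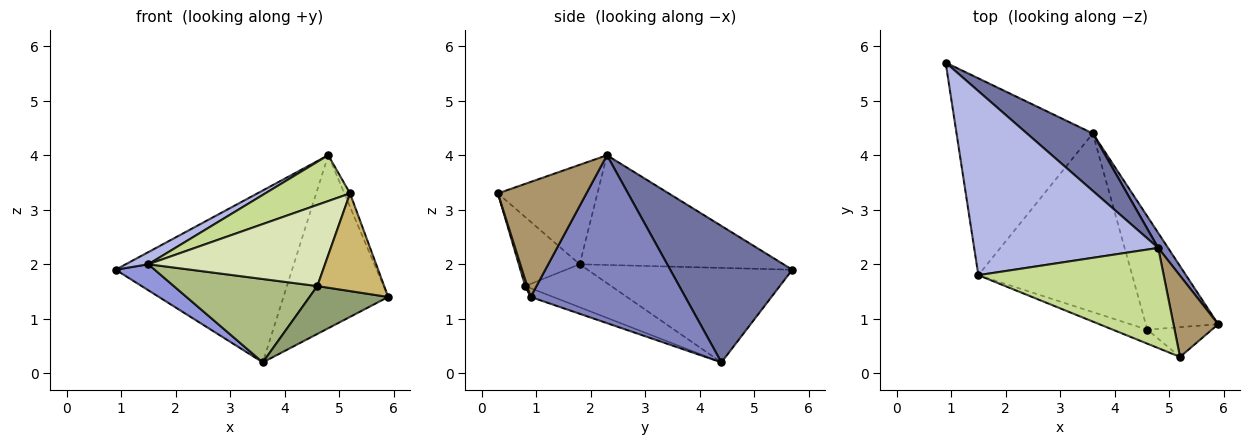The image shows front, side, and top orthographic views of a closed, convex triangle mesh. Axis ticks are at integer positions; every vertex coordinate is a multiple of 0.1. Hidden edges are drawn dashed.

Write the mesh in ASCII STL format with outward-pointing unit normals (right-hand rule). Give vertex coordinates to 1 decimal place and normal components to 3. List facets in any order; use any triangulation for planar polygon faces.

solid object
 facet normal 0.549 0.793 0.265
  outer loop
   vertex 4.8 2.3 4.0
   vertex 3.6 4.4 0.2
   vertex 0.9 5.7 1.9
  endloop
 endfacet
 facet normal 0.827 0.560 0.048
  outer loop
   vertex 4.8 2.3 4.0
   vertex 5.9 0.9 1.4
   vertex 3.6 4.4 0.2
  endloop
 endfacet
 facet normal -0.566 -0.108 -0.817
  outer loop
   vertex 1.5 1.8 2.0
   vertex 0.9 5.7 1.9
   vertex 3.6 4.4 0.2
  endloop
 endfacet
 facet normal -0.511 -0.057 0.858
  outer loop
   vertex 1.5 1.8 2.0
   vertex 4.8 2.3 4.0
   vertex 0.9 5.7 1.9
  endloop
 endfacet
 facet normal -0.111 -0.387 -0.915
  outer loop
   vertex 4.6 0.8 1.6
   vertex 3.6 4.4 0.2
   vertex 5.9 0.9 1.4
  endloop
 endfacet
 facet normal -0.246 -0.410 -0.878
  outer loop
   vertex 4.6 0.8 1.6
   vertex 1.5 1.8 2.0
   vertex 3.6 4.4 0.2
  endloop
 endfacet
 facet normal -0.439 -0.374 0.817
  outer loop
   vertex 5.2 0.3 3.3
   vertex 4.8 2.3 4.0
   vertex 1.5 1.8 2.0
  endloop
 endfacet
 facet normal -0.322 -0.933 -0.161
  outer loop
   vertex 5.2 0.3 3.3
   vertex 1.5 1.8 2.0
   vertex 4.6 0.8 1.6
  endloop
 endfacet
 facet normal 0.930 0.060 0.362
  outer loop
   vertex 5.2 0.3 3.3
   vertex 5.9 0.9 1.4
   vertex 4.8 2.3 4.0
  endloop
 endfacet
 facet normal 0.029 -0.956 -0.291
  outer loop
   vertex 5.2 0.3 3.3
   vertex 4.6 0.8 1.6
   vertex 5.9 0.9 1.4
  endloop
 endfacet
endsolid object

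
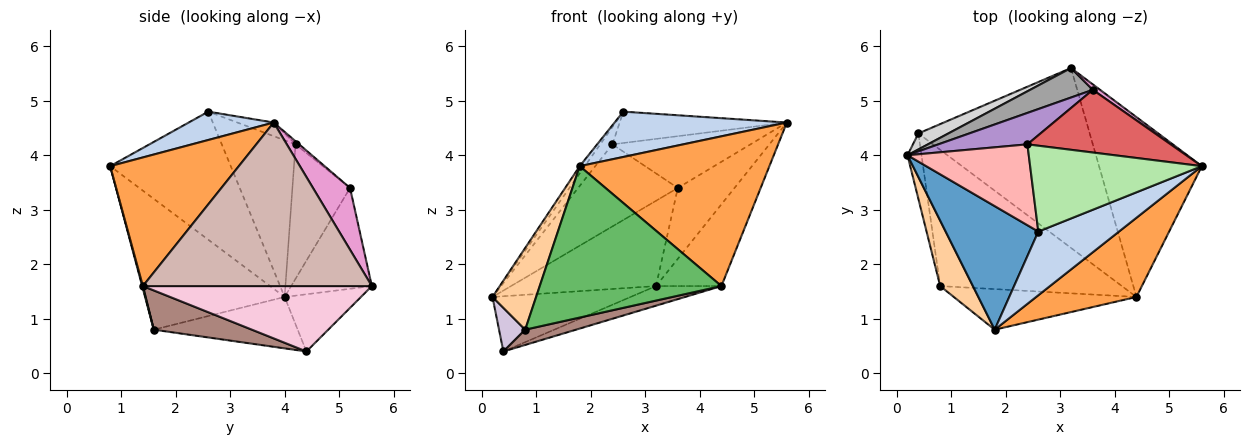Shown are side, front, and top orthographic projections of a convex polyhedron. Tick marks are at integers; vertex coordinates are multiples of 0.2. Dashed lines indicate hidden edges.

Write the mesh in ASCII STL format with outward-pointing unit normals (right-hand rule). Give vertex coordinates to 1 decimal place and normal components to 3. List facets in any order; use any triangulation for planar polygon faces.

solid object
 facet normal -0.810 0.034 0.586
  outer loop
   vertex 2.6 2.6 4.8
   vertex 0.2 4.0 1.4
   vertex 1.8 0.8 3.8
  endloop
 endfacet
 facet normal 0.275 -0.557 0.783
  outer loop
   vertex 2.6 2.6 4.8
   vertex 1.8 0.8 3.8
   vertex 5.6 3.8 4.6
  endloop
 endfacet
 facet normal 0.514 -0.758 0.401
  outer loop
   vertex 4.4 1.4 1.6
   vertex 5.6 3.8 4.6
   vertex 1.8 0.8 3.8
  endloop
 endfacet
 facet normal -0.928 -0.290 0.232
  outer loop
   vertex 0.8 1.6 0.8
   vertex 1.8 0.8 3.8
   vertex 0.2 4.0 1.4
  endloop
 endfacet
 facet normal 0.004 -0.966 -0.259
  outer loop
   vertex 0.8 1.6 0.8
   vertex 4.4 1.4 1.6
   vertex 1.8 0.8 3.8
  endloop
 endfacet
 facet normal -0.074 0.342 0.937
  outer loop
   vertex 2.4 4.2 4.2
   vertex 2.6 2.6 4.8
   vertex 5.6 3.8 4.6
  endloop
 endfacet
 facet normal -0.017 0.637 0.771
  outer loop
   vertex 2.4 4.2 4.2
   vertex 5.6 3.8 4.6
   vertex 3.6 5.2 3.4
  endloop
 endfacet
 facet normal -0.784 0.130 0.607
  outer loop
   vertex 2.4 4.2 4.2
   vertex 0.2 4.0 1.4
   vertex 2.6 2.6 4.8
  endloop
 endfacet
 facet normal -0.475 0.822 0.315
  outer loop
   vertex 2.4 4.2 4.2
   vertex 3.6 5.2 3.4
   vertex 0.2 4.0 1.4
  endloop
 endfacet
 facet normal -0.950 -0.173 -0.259
  outer loop
   vertex 0.4 4.4 0.4
   vertex 0.8 1.6 0.8
   vertex 0.2 4.0 1.4
  endloop
 endfacet
 facet normal 0.210 -0.109 -0.972
  outer loop
   vertex 0.4 4.4 0.4
   vertex 4.4 1.4 1.6
   vertex 0.8 1.6 0.8
  endloop
 endfacet
 facet normal 0.823 0.235 -0.517
  outer loop
   vertex 3.2 5.6 1.6
   vertex 5.6 3.8 4.6
   vertex 4.4 1.4 1.6
  endloop
 endfacet
 facet normal 0.546 0.835 0.064
  outer loop
   vertex 3.2 5.6 1.6
   vertex 3.6 5.2 3.4
   vertex 5.6 3.8 4.6
  endloop
 endfacet
 facet normal 0.355 0.101 -0.929
  outer loop
   vertex 3.2 5.6 1.6
   vertex 4.4 1.4 1.6
   vertex 0.4 4.4 0.4
  endloop
 endfacet
 facet normal -0.465 0.836 0.289
  outer loop
   vertex 3.2 5.6 1.6
   vertex 0.2 4.0 1.4
   vertex 3.6 5.2 3.4
  endloop
 endfacet
 facet normal -0.469 0.848 0.246
  outer loop
   vertex 3.2 5.6 1.6
   vertex 0.4 4.4 0.4
   vertex 0.2 4.0 1.4
  endloop
 endfacet
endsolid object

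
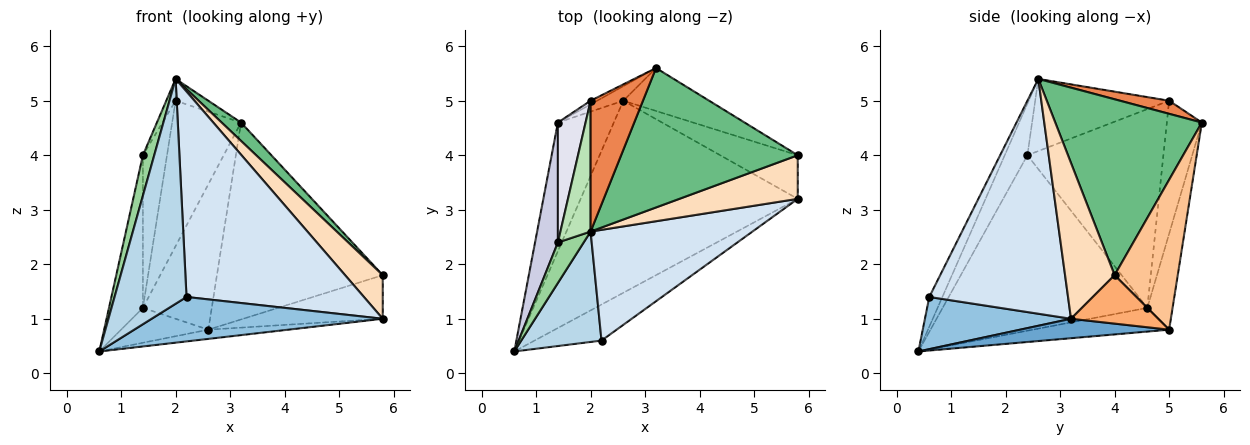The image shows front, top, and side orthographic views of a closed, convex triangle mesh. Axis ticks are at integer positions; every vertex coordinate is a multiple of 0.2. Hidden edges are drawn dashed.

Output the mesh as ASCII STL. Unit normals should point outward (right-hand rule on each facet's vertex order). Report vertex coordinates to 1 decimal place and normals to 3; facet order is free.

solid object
 facet normal 0.089 0.048 -0.995
  outer loop
   vertex 2.6 5.0 0.8
   vertex 5.8 3.2 1.0
   vertex 0.6 0.4 0.4
  endloop
 endfacet
 facet normal 0.441 -0.697 -0.566
  outer loop
   vertex 2.2 0.6 1.4
   vertex 0.6 0.4 0.4
   vertex 5.8 3.2 1.0
  endloop
 endfacet
 facet normal -0.161 -0.886 0.435
  outer loop
   vertex 2.2 0.6 1.4
   vertex 2.0 2.6 5.4
   vertex 0.6 0.4 0.4
  endloop
 endfacet
 facet normal 0.567 -0.725 0.391
  outer loop
   vertex 2.2 0.6 1.4
   vertex 5.8 3.2 1.0
   vertex 2.0 2.6 5.4
  endloop
 endfacet
 facet normal 0.239 0.160 0.958
  outer loop
   vertex 2.0 5.0 5.0
   vertex 2.0 2.6 5.4
   vertex 3.2 5.6 4.6
  endloop
 endfacet
 facet normal 0.404 0.647 -0.647
  outer loop
   vertex 5.8 4.0 1.8
   vertex 5.8 3.2 1.0
   vertex 2.6 5.0 0.8
  endloop
 endfacet
 facet normal 0.349 0.916 -0.200
  outer loop
   vertex 5.8 4.0 1.8
   vertex 2.6 5.0 0.8
   vertex 3.2 5.6 4.6
  endloop
 endfacet
 facet normal 0.681 -0.518 0.518
  outer loop
   vertex 5.8 4.0 1.8
   vertex 2.0 2.6 5.4
   vertex 5.8 3.2 1.0
  endloop
 endfacet
 facet normal 0.703 -0.093 0.705
  outer loop
   vertex 5.8 4.0 1.8
   vertex 3.2 5.6 4.6
   vertex 2.0 2.6 5.4
  endloop
 endfacet
 facet normal -0.816 -0.408 0.408
  outer loop
   vertex 1.4 2.4 4.0
   vertex 0.6 0.4 0.4
   vertex 2.0 2.6 5.4
  endloop
 endfacet
 facet normal -0.921 0.064 0.385
  outer loop
   vertex 1.4 2.4 4.0
   vertex 2.0 2.6 5.4
   vertex 2.0 5.0 5.0
  endloop
 endfacet
 facet normal -0.343 0.935 -0.093
  outer loop
   vertex 1.4 4.6 1.2
   vertex 3.2 5.6 4.6
   vertex 2.6 5.0 0.8
  endloop
 endfacet
 facet normal -0.453 0.891 -0.022
  outer loop
   vertex 1.4 4.6 1.2
   vertex 2.0 5.0 5.0
   vertex 3.2 5.6 4.6
  endloop
 endfacet
 facet normal -0.379 0.242 -0.893
  outer loop
   vertex 1.4 4.6 1.2
   vertex 2.6 5.0 0.8
   vertex 0.6 0.4 0.4
  endloop
 endfacet
 facet normal -0.979 0.162 0.127
  outer loop
   vertex 1.4 4.6 1.2
   vertex 0.6 0.4 0.4
   vertex 1.4 2.4 4.0
  endloop
 endfacet
 facet normal -0.976 0.173 0.136
  outer loop
   vertex 1.4 4.6 1.2
   vertex 1.4 2.4 4.0
   vertex 2.0 5.0 5.0
  endloop
 endfacet
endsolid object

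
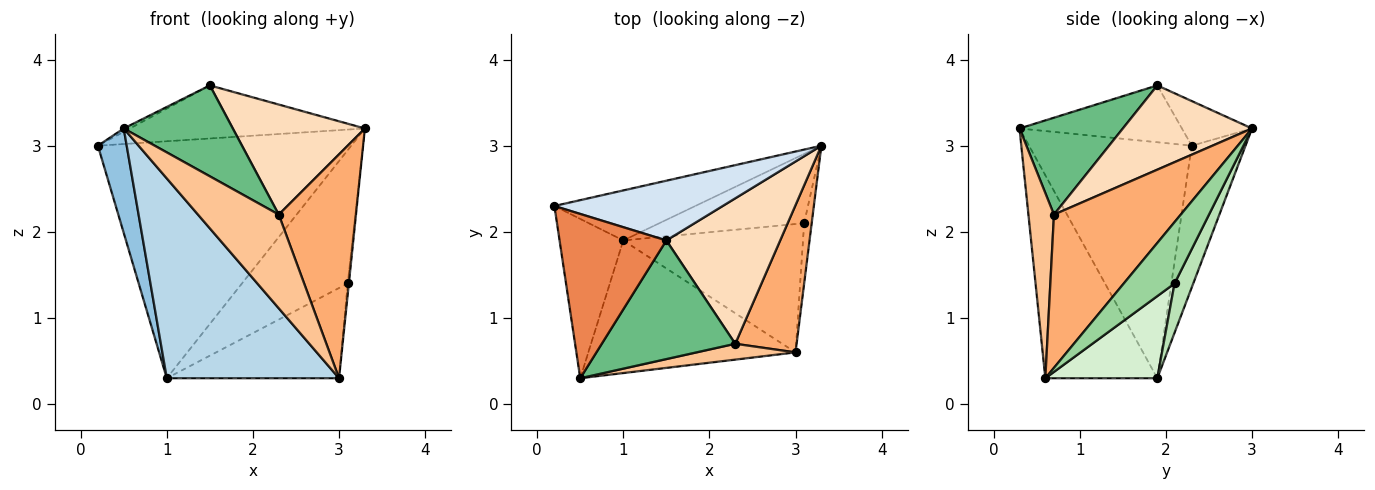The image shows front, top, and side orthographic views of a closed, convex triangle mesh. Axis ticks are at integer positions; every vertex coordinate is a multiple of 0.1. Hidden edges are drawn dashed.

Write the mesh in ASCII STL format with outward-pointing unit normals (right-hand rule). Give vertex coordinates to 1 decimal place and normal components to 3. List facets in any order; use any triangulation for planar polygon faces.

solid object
 facet normal -0.203 0.958 -0.202
  outer loop
   vertex 1.0 1.9 0.3
   vertex 0.2 2.3 3.0
   vertex 3.3 3.0 3.2
  endloop
 endfacet
 facet normal -0.952 -0.168 -0.257
  outer loop
   vertex 1.0 1.9 0.3
   vertex 0.5 0.3 3.2
   vertex 0.2 2.3 3.0
  endloop
 endfacet
 facet normal -0.476 -0.733 -0.486
  outer loop
   vertex 1.0 1.9 0.3
   vertex 3.0 0.6 0.3
   vertex 0.5 0.3 3.2
  endloop
 endfacet
 facet normal -0.194 0.651 0.733
  outer loop
   vertex 1.5 1.9 3.7
   vertex 3.3 3.0 3.2
   vertex 0.2 2.3 3.0
  endloop
 endfacet
 facet normal -0.470 0.018 0.883
  outer loop
   vertex 1.5 1.9 3.7
   vertex 0.2 2.3 3.0
   vertex 0.5 0.3 3.2
  endloop
 endfacet
 facet normal 0.808 -0.492 0.324
  outer loop
   vertex 2.3 0.7 2.2
   vertex 3.0 0.6 0.3
   vertex 3.3 3.0 3.2
  endloop
 endfacet
 facet normal 0.298 -0.941 0.159
  outer loop
   vertex 2.3 0.7 2.2
   vertex 0.5 0.3 3.2
   vertex 3.0 0.6 0.3
  endloop
 endfacet
 facet normal 0.508 -0.520 0.687
  outer loop
   vertex 2.3 0.7 2.2
   vertex 3.3 3.0 3.2
   vertex 1.5 1.9 3.7
  endloop
 endfacet
 facet normal 0.499 -0.527 0.688
  outer loop
   vertex 2.3 0.7 2.2
   vertex 1.5 1.9 3.7
   vertex 0.5 0.3 3.2
  endloop
 endfacet
 facet normal 0.992 0.023 -0.122
  outer loop
   vertex 3.1 2.1 1.4
   vertex 3.3 3.0 3.2
   vertex 3.0 0.6 0.3
  endloop
 endfacet
 facet normal 0.155 0.877 -0.456
  outer loop
   vertex 3.1 2.1 1.4
   vertex 1.0 1.9 0.3
   vertex 3.3 3.0 3.2
  endloop
 endfacet
 facet normal 0.350 0.539 -0.766
  outer loop
   vertex 3.1 2.1 1.4
   vertex 3.0 0.6 0.3
   vertex 1.0 1.9 0.3
  endloop
 endfacet
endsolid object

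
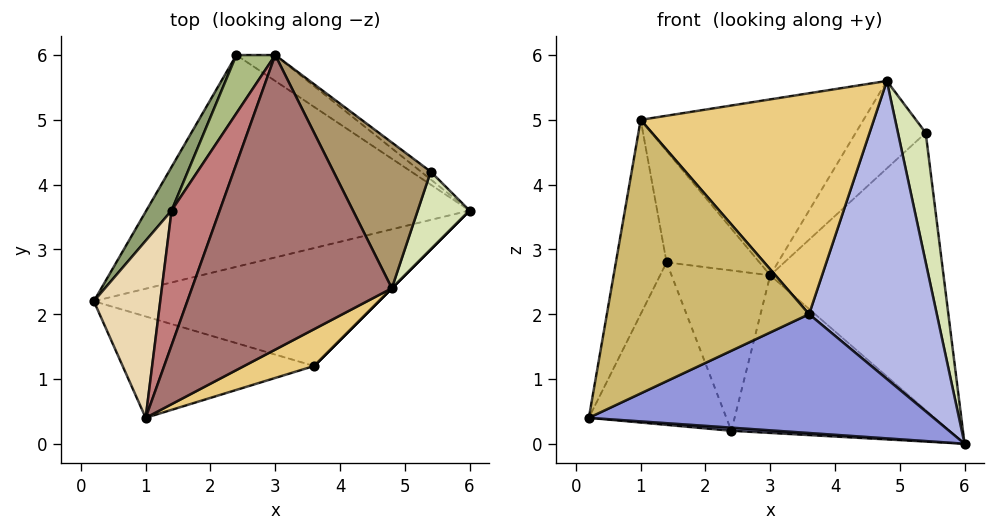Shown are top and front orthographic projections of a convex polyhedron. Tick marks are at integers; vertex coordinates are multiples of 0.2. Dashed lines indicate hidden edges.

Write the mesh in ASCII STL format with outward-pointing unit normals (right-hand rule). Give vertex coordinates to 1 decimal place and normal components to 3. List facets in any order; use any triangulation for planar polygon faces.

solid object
 facet normal -0.065 -0.015 -0.998
  outer loop
   vertex 2.4 6.0 0.2
   vertex 6.0 3.6 0.0
   vertex 0.2 2.2 0.4
  endloop
 endfacet
 facet normal 0.544 0.828 -0.136
  outer loop
   vertex 2.4 6.0 0.2
   vertex 3.0 6.0 2.6
   vertex 6.0 3.6 0.0
  endloop
 endfacet
 facet normal 0.122 -0.704 -0.699
  outer loop
   vertex 3.6 1.2 2.0
   vertex 0.2 2.2 0.4
   vertex 6.0 3.6 0.0
  endloop
 endfacet
 facet normal 0.707 -0.707 0.000
  outer loop
   vertex 3.6 1.2 2.0
   vertex 6.0 3.6 0.0
   vertex 4.8 2.4 5.6
  endloop
 endfacet
 facet normal -0.854 0.502 0.135
  outer loop
   vertex 1.4 3.6 2.8
   vertex 2.4 6.0 0.2
   vertex 0.2 2.2 0.4
  endloop
 endfacet
 facet normal -0.807 0.555 0.202
  outer loop
   vertex 1.4 3.6 2.8
   vertex 3.0 6.0 2.6
   vertex 2.4 6.0 0.2
  endloop
 endfacet
 facet normal 0.613 0.790 -0.022
  outer loop
   vertex 5.4 4.2 4.8
   vertex 6.0 3.6 0.0
   vertex 3.0 6.0 2.6
  endloop
 endfacet
 facet normal 0.956 -0.252 0.151
  outer loop
   vertex 5.4 4.2 4.8
   vertex 4.8 2.4 5.6
   vertex 6.0 3.6 0.0
  endloop
 endfacet
 facet normal -0.372 0.478 0.796
  outer loop
   vertex 5.4 4.2 4.8
   vertex 3.0 6.0 2.6
   vertex 4.8 2.4 5.6
  endloop
 endfacet
 facet normal -0.112 -0.932 -0.345
  outer loop
   vertex 1.0 0.4 5.0
   vertex 0.2 2.2 0.4
   vertex 3.6 1.2 2.0
  endloop
 endfacet
 facet normal 0.442 -0.885 0.147
  outer loop
   vertex 1.0 0.4 5.0
   vertex 3.6 1.2 2.0
   vertex 4.8 2.4 5.6
  endloop
 endfacet
 facet normal -0.911 0.305 0.278
  outer loop
   vertex 1.0 0.4 5.0
   vertex 1.4 3.6 2.8
   vertex 0.2 2.2 0.4
  endloop
 endfacet
 facet normal -0.376 0.475 0.796
  outer loop
   vertex 1.0 0.4 5.0
   vertex 4.8 2.4 5.6
   vertex 3.0 6.0 2.6
  endloop
 endfacet
 facet normal -0.652 0.483 0.584
  outer loop
   vertex 1.0 0.4 5.0
   vertex 3.0 6.0 2.6
   vertex 1.4 3.6 2.8
  endloop
 endfacet
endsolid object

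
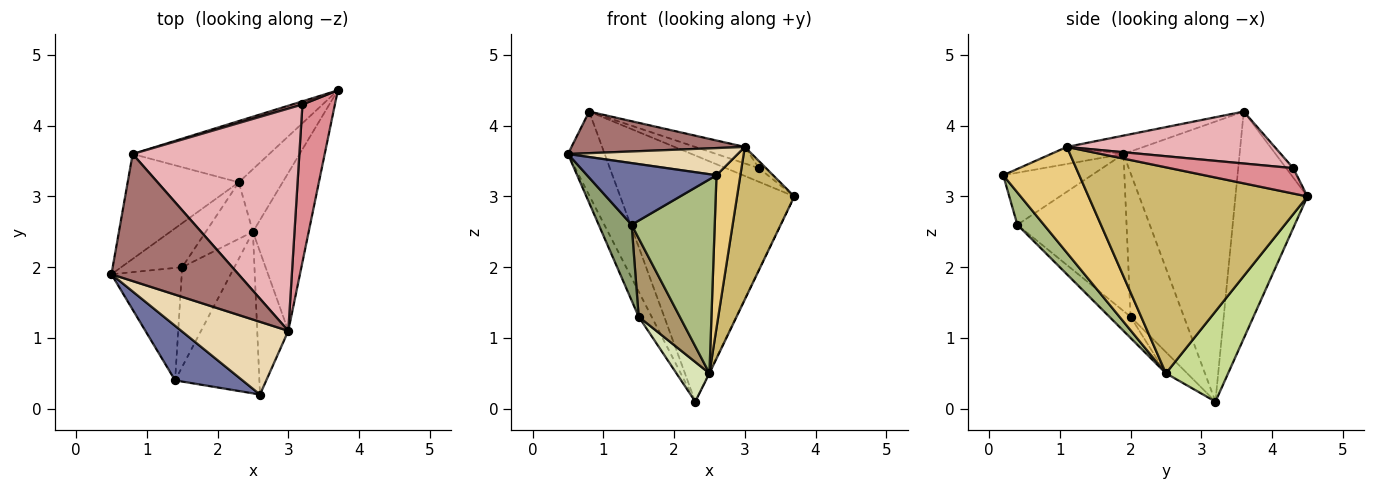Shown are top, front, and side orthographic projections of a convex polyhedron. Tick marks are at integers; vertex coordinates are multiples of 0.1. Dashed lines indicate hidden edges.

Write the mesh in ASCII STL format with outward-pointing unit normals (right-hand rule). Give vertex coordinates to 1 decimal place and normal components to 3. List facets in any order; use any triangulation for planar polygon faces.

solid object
 facet normal -0.455 -0.667 0.590
  outer loop
   vertex 1.4 0.4 2.6
   vertex 2.6 0.2 3.3
   vertex 0.5 1.9 3.6
  endloop
 endfacet
 facet normal -0.892 0.282 -0.354
  outer loop
   vertex 0.8 3.6 4.2
   vertex 2.3 3.2 0.1
   vertex 0.5 1.9 3.6
  endloop
 endfacet
 facet normal -0.372 0.901 -0.224
  outer loop
   vertex 0.8 3.6 4.2
   vertex 3.7 4.5 3.0
   vertex 2.3 3.2 0.1
  endloop
 endfacet
 facet normal -0.898 0.218 -0.381
  outer loop
   vertex 1.5 2.0 1.3
   vertex 0.5 1.9 3.6
   vertex 2.3 3.2 0.1
  endloop
 endfacet
 facet normal -0.880 -0.265 -0.394
  outer loop
   vertex 1.5 2.0 1.3
   vertex 1.4 0.4 2.6
   vertex 0.5 1.9 3.6
  endloop
 endfacet
 facet normal 0.238 -0.746 -0.622
  outer loop
   vertex 2.5 2.5 0.5
   vertex 2.6 0.2 3.3
   vertex 1.4 0.4 2.6
  endloop
 endfacet
 facet normal 0.899 0.007 -0.437
  outer loop
   vertex 2.5 2.5 0.5
   vertex 2.3 3.2 0.1
   vertex 3.7 4.5 3.0
  endloop
 endfacet
 facet normal -0.346 -0.538 -0.769
  outer loop
   vertex 2.5 2.5 0.5
   vertex 1.5 2.0 1.3
   vertex 2.3 3.2 0.1
  endloop
 endfacet
 facet normal -0.304 -0.589 -0.749
  outer loop
   vertex 2.5 2.5 0.5
   vertex 1.4 0.4 2.6
   vertex 1.5 2.0 1.3
  endloop
 endfacet
 facet normal 0.936 -0.245 -0.253
  outer loop
   vertex 3.0 1.1 3.7
   vertex 2.5 2.5 0.5
   vertex 3.7 4.5 3.0
  endloop
 endfacet
 facet normal 0.919 -0.288 -0.270
  outer loop
   vertex 3.0 1.1 3.7
   vertex 2.6 0.2 3.3
   vertex 2.5 2.5 0.5
  endloop
 endfacet
 facet normal -0.148 -0.346 0.926
  outer loop
   vertex 3.0 1.1 3.7
   vertex 0.5 1.9 3.6
   vertex 2.6 0.2 3.3
  endloop
 endfacet
 facet normal -0.136 -0.308 0.941
  outer loop
   vertex 3.0 1.1 3.7
   vertex 0.8 3.6 4.2
   vertex 0.5 1.9 3.6
  endloop
 endfacet
 facet normal -0.204 0.954 0.221
  outer loop
   vertex 3.2 4.3 3.4
   vertex 3.7 4.5 3.0
   vertex 0.8 3.6 4.2
  endloop
 endfacet
 facet normal 0.616 0.035 0.787
  outer loop
   vertex 3.2 4.3 3.4
   vertex 3.0 1.1 3.7
   vertex 3.7 4.5 3.0
  endloop
 endfacet
 facet normal 0.297 0.071 0.952
  outer loop
   vertex 3.2 4.3 3.4
   vertex 0.8 3.6 4.2
   vertex 3.0 1.1 3.7
  endloop
 endfacet
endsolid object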